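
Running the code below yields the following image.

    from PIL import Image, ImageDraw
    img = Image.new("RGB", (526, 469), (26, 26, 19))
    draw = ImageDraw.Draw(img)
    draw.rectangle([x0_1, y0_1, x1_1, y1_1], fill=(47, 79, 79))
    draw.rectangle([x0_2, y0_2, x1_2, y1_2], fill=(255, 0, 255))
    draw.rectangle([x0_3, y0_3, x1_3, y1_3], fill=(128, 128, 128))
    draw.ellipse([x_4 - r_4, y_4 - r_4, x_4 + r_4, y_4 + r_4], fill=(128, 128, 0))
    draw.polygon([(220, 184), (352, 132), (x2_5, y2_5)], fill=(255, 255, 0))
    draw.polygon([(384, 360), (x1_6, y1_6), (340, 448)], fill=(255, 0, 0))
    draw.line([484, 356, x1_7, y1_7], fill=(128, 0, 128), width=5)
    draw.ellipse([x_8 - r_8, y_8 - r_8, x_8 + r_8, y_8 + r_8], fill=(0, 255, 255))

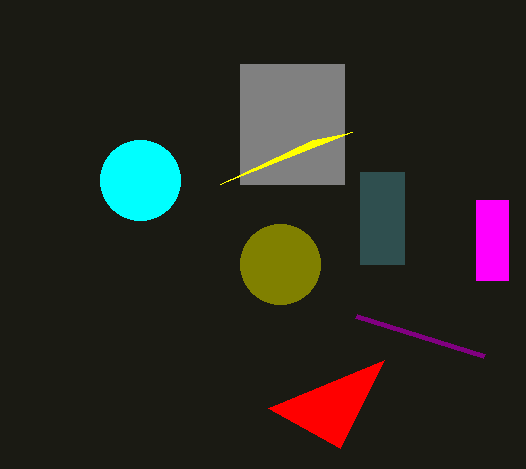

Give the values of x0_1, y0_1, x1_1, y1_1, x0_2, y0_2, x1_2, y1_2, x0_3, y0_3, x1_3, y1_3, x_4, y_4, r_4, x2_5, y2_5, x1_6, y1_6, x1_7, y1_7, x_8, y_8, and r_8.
x0_1 = 360; y0_1 = 172; x1_1 = 404; y1_1 = 264; x0_2 = 476; y0_2 = 200; x1_2 = 508; y1_2 = 280; x0_3 = 240; y0_3 = 64; x1_3 = 344; y1_3 = 184; x_4 = 280; y_4 = 264; r_4 = 40; x2_5 = 312; y2_5 = 140; x1_6 = 268; y1_6 = 408; x1_7 = 356; y1_7 = 316; x_8 = 140; y_8 = 180; r_8 = 40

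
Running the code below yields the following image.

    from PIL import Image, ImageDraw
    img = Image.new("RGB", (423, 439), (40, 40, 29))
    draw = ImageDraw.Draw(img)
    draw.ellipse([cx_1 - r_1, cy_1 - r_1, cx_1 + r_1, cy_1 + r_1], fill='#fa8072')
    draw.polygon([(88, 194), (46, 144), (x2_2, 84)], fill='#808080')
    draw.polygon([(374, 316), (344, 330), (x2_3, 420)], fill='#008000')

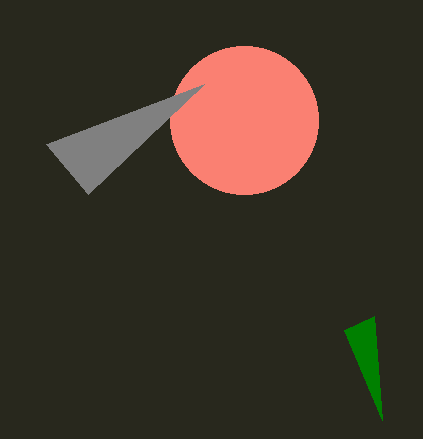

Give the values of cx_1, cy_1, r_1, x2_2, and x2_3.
cx_1 = 244; cy_1 = 120; r_1 = 74; x2_2 = 204; x2_3 = 382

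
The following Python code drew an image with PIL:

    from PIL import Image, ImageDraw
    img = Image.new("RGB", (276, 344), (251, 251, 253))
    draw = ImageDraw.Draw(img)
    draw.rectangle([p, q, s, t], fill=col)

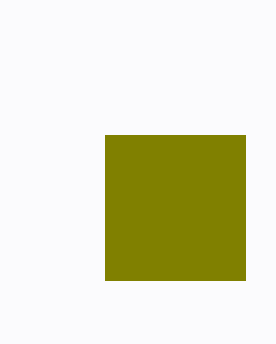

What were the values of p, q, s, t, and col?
p = 105, q = 135, s = 245, t = 280, col = 'olive'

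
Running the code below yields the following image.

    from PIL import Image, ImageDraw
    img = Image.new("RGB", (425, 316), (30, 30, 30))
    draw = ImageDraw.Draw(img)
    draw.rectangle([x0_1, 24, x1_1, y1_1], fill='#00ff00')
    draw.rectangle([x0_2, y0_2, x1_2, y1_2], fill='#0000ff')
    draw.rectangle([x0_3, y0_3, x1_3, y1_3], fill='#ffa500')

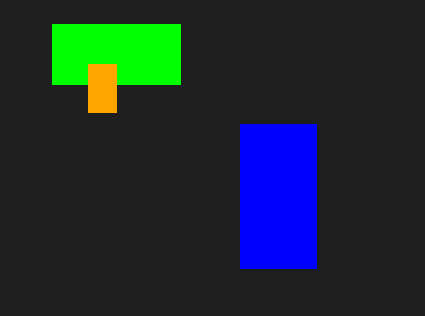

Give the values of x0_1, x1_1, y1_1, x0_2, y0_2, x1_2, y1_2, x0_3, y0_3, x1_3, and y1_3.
x0_1 = 52
x1_1 = 180
y1_1 = 84
x0_2 = 240
y0_2 = 124
x1_2 = 316
y1_2 = 268
x0_3 = 88
y0_3 = 64
x1_3 = 116
y1_3 = 112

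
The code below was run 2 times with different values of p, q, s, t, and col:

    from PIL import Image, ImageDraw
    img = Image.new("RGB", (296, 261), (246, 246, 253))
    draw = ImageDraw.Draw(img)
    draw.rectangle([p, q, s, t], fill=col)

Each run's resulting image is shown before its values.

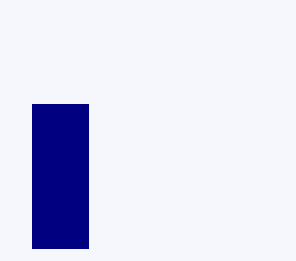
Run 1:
p = 32; q = 104; s = 88; t = 248; col = 'navy'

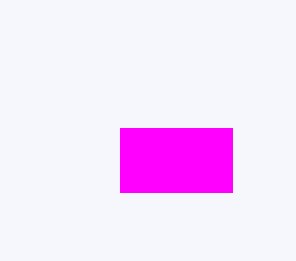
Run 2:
p = 120, q = 128, s = 232, t = 192, col = 'magenta'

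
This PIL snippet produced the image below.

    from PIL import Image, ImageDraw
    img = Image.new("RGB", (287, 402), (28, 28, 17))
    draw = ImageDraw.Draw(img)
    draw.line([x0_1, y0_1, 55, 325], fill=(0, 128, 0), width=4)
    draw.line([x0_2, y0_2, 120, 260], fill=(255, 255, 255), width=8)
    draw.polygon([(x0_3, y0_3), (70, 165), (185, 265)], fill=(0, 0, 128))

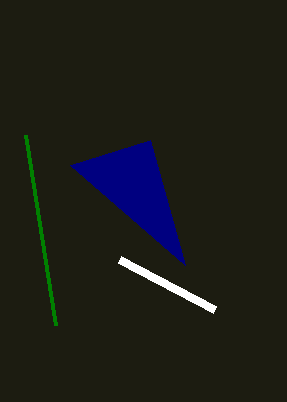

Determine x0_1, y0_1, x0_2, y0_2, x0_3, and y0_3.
x0_1 = 25; y0_1 = 135; x0_2 = 215; y0_2 = 310; x0_3 = 150; y0_3 = 140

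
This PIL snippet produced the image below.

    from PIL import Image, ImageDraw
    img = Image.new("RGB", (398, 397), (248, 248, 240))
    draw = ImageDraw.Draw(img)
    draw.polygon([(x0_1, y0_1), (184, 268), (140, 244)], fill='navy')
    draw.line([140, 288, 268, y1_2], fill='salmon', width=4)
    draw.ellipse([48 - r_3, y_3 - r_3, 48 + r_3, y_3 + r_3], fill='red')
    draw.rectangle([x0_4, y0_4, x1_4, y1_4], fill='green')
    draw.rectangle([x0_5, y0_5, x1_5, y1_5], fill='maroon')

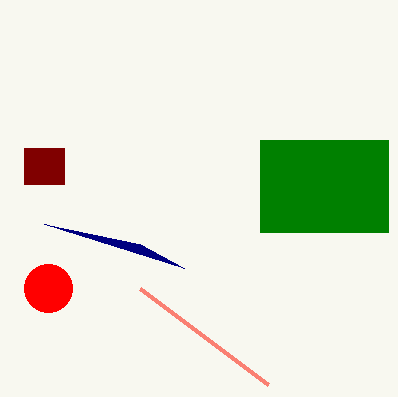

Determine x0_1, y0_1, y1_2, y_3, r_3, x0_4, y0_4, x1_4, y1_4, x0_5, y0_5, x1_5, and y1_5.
x0_1 = 44; y0_1 = 224; y1_2 = 384; y_3 = 288; r_3 = 24; x0_4 = 260; y0_4 = 140; x1_4 = 388; y1_4 = 232; x0_5 = 24; y0_5 = 148; x1_5 = 64; y1_5 = 184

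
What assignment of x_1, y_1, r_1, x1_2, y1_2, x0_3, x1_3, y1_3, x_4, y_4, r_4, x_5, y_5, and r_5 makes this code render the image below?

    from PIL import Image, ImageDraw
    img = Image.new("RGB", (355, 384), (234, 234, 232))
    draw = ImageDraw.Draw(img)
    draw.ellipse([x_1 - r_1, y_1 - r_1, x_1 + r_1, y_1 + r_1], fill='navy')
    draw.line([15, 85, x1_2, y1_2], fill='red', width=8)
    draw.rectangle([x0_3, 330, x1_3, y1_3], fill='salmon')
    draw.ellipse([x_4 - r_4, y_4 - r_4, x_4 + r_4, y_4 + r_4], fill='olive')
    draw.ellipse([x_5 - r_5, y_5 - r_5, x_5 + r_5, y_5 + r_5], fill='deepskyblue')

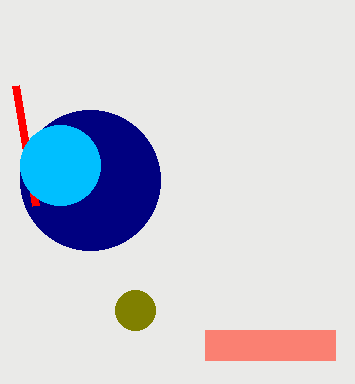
x_1 = 90; y_1 = 180; r_1 = 70; x1_2 = 35; y1_2 = 205; x0_3 = 205; x1_3 = 335; y1_3 = 360; x_4 = 135; y_4 = 310; r_4 = 20; x_5 = 60; y_5 = 165; r_5 = 40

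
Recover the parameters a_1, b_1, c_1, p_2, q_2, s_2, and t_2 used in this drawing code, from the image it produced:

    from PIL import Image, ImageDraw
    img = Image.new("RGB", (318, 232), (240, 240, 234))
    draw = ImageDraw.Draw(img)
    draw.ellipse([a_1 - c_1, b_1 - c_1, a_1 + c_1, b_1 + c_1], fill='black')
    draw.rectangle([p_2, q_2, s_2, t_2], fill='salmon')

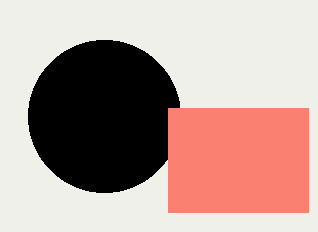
a_1 = 104
b_1 = 116
c_1 = 76
p_2 = 168
q_2 = 108
s_2 = 308
t_2 = 212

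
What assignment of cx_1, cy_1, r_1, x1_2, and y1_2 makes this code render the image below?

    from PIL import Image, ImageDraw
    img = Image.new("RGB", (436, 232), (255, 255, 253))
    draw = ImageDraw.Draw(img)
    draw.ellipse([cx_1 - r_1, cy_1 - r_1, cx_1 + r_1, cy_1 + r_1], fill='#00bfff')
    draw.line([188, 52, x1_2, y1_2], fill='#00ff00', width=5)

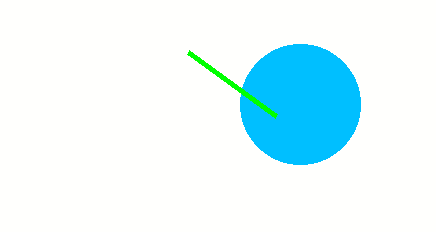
cx_1 = 300
cy_1 = 104
r_1 = 60
x1_2 = 276
y1_2 = 116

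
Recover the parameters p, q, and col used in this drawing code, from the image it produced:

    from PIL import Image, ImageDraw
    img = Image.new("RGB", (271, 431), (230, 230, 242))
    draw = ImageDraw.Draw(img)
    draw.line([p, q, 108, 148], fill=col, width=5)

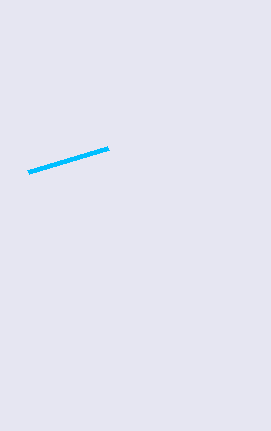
p = 28
q = 172
col = 'deepskyblue'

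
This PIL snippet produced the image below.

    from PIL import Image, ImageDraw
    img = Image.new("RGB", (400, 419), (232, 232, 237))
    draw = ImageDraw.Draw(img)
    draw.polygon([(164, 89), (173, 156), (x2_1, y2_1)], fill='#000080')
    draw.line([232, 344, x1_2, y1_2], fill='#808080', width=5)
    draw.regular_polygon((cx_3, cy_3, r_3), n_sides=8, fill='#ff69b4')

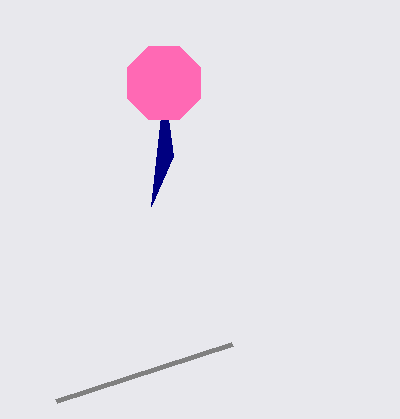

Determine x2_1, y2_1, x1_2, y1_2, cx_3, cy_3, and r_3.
x2_1 = 151, y2_1 = 206, x1_2 = 56, y1_2 = 401, cx_3 = 164, cy_3 = 83, r_3 = 40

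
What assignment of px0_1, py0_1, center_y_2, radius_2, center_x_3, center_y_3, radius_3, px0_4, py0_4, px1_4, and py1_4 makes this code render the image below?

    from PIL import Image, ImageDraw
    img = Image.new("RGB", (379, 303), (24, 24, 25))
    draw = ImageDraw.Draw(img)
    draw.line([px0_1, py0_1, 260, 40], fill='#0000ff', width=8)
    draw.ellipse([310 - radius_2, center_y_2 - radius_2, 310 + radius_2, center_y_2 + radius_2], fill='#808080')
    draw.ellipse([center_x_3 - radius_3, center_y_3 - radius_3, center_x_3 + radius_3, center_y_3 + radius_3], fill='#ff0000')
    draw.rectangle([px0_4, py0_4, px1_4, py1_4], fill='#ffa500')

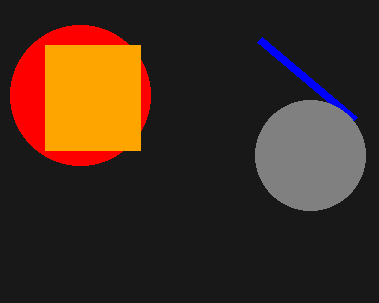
px0_1 = 355
py0_1 = 120
center_y_2 = 155
radius_2 = 55
center_x_3 = 80
center_y_3 = 95
radius_3 = 70
px0_4 = 45
py0_4 = 45
px1_4 = 140
py1_4 = 150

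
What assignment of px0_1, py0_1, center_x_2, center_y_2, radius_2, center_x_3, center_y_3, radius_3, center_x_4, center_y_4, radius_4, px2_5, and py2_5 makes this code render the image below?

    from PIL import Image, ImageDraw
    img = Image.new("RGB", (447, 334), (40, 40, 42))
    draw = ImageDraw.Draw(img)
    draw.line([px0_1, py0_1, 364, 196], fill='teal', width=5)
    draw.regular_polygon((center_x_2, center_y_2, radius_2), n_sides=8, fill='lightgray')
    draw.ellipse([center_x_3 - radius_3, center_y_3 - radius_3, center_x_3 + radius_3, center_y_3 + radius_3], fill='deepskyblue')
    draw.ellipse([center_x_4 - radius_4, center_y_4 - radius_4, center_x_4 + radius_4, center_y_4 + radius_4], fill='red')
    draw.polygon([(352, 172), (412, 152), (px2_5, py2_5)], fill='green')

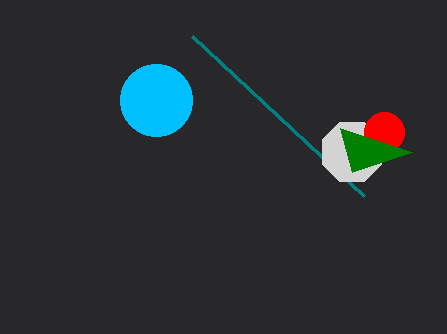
px0_1 = 192
py0_1 = 36
center_x_2 = 352
center_y_2 = 152
radius_2 = 32
center_x_3 = 156
center_y_3 = 100
radius_3 = 36
center_x_4 = 384
center_y_4 = 132
radius_4 = 20
px2_5 = 340
py2_5 = 128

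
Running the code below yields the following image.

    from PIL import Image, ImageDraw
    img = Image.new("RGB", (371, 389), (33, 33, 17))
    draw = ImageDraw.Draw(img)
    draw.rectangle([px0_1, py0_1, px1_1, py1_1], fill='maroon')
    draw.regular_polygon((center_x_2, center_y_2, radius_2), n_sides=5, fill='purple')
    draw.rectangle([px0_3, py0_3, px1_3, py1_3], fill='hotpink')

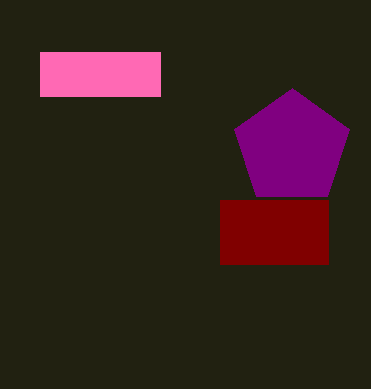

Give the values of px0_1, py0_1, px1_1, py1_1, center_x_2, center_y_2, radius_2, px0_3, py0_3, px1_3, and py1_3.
px0_1 = 220
py0_1 = 200
px1_1 = 328
py1_1 = 264
center_x_2 = 292
center_y_2 = 148
radius_2 = 60
px0_3 = 40
py0_3 = 52
px1_3 = 160
py1_3 = 96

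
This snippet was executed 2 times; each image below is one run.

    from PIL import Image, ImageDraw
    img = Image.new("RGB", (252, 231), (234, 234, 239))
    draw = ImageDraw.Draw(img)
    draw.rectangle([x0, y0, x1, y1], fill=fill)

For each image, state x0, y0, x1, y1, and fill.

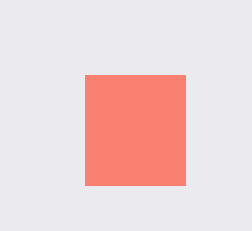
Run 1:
x0 = 85
y0 = 75
x1 = 185
y1 = 185
fill = 'salmon'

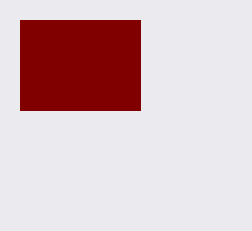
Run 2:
x0 = 20, y0 = 20, x1 = 140, y1 = 110, fill = 'maroon'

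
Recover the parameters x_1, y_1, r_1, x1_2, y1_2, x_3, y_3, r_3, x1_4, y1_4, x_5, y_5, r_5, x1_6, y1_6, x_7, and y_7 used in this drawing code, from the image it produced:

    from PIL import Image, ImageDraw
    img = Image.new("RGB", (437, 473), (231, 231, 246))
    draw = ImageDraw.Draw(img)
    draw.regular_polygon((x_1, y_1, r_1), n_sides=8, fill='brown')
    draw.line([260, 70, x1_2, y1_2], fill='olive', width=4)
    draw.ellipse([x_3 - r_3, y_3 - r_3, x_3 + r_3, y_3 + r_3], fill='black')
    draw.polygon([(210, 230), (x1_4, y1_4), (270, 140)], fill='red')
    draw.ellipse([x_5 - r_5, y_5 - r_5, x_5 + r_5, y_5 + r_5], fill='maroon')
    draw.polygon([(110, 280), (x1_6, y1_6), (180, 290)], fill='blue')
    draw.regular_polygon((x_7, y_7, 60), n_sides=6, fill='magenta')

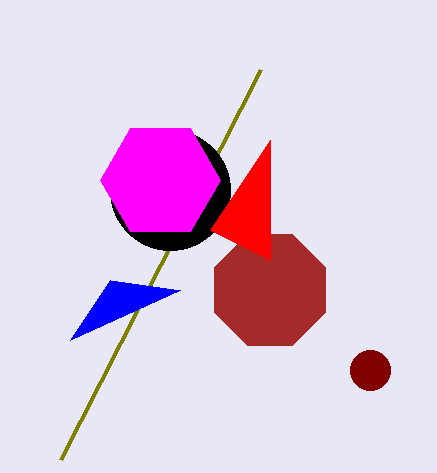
x_1 = 270
y_1 = 290
r_1 = 60
x1_2 = 60
y1_2 = 460
x_3 = 170
y_3 = 190
r_3 = 60
x1_4 = 270
y1_4 = 260
x_5 = 370
y_5 = 370
r_5 = 20
x1_6 = 70
y1_6 = 340
x_7 = 160
y_7 = 180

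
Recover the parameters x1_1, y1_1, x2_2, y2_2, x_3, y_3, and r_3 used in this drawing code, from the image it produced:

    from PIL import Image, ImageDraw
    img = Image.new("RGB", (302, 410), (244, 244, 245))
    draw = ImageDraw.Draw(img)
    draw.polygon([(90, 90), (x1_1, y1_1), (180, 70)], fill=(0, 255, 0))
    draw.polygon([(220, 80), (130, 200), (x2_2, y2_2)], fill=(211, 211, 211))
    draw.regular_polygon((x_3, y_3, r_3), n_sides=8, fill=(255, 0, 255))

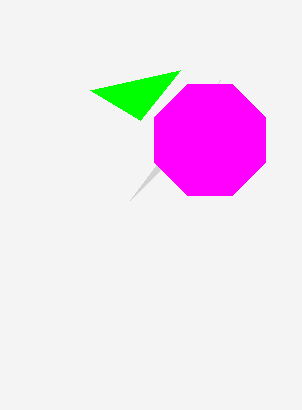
x1_1 = 140
y1_1 = 120
x2_2 = 160
y2_2 = 170
x_3 = 210
y_3 = 140
r_3 = 60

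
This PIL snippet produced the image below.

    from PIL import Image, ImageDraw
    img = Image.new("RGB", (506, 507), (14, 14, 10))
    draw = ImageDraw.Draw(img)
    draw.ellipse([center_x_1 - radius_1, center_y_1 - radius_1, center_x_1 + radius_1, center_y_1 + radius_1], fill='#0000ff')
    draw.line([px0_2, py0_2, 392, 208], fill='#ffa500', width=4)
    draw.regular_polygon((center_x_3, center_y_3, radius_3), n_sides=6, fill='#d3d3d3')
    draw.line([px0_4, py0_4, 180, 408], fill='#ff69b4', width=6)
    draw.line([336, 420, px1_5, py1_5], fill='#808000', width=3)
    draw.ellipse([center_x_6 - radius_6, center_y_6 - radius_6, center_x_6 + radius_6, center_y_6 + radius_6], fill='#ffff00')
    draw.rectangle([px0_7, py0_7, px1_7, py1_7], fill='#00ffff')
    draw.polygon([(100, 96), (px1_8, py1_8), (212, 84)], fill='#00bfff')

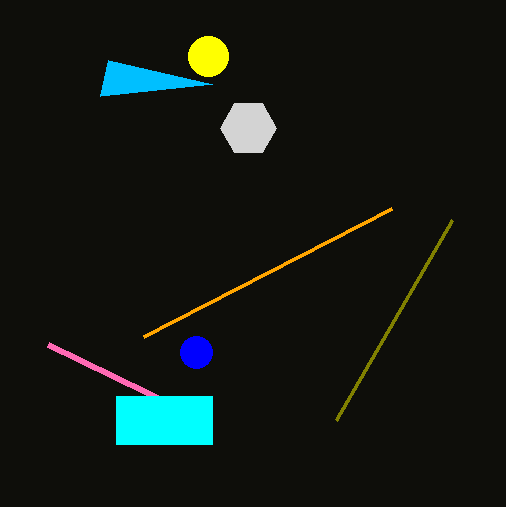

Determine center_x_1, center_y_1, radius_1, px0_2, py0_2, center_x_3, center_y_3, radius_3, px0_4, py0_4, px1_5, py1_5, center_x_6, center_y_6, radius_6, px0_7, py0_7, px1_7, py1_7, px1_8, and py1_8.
center_x_1 = 196; center_y_1 = 352; radius_1 = 16; px0_2 = 144; py0_2 = 336; center_x_3 = 248; center_y_3 = 128; radius_3 = 28; px0_4 = 48; py0_4 = 344; px1_5 = 452; py1_5 = 220; center_x_6 = 208; center_y_6 = 56; radius_6 = 20; px0_7 = 116; py0_7 = 396; px1_7 = 212; py1_7 = 444; px1_8 = 108; py1_8 = 60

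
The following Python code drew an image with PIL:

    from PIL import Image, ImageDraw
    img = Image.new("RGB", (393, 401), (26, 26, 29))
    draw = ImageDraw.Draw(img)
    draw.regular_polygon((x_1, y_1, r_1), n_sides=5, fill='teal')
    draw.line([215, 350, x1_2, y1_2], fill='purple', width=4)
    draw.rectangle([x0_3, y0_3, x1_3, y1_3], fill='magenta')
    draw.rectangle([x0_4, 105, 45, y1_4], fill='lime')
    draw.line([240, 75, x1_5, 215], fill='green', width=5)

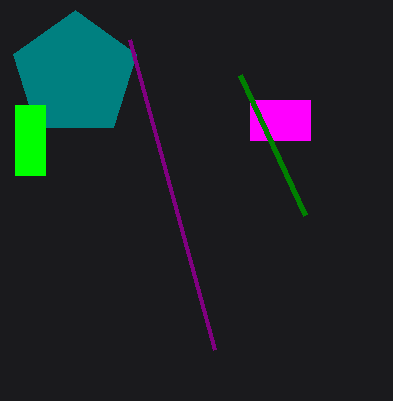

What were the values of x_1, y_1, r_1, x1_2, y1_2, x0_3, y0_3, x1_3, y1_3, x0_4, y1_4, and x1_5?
x_1 = 75; y_1 = 75; r_1 = 65; x1_2 = 130; y1_2 = 40; x0_3 = 250; y0_3 = 100; x1_3 = 310; y1_3 = 140; x0_4 = 15; y1_4 = 175; x1_5 = 305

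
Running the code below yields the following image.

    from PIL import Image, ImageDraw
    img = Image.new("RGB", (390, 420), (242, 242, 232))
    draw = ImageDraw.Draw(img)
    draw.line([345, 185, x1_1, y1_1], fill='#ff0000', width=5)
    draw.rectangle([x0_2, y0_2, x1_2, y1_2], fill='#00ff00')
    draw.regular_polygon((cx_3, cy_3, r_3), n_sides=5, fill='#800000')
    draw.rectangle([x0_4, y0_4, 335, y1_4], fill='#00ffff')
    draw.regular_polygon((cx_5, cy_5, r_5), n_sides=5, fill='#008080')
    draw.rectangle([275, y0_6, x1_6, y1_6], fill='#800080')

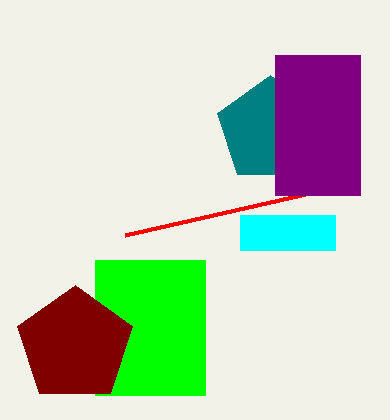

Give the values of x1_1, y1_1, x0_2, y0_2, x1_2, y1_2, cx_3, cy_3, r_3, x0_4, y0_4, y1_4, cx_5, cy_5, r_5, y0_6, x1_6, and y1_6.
x1_1 = 125, y1_1 = 235, x0_2 = 95, y0_2 = 260, x1_2 = 205, y1_2 = 395, cx_3 = 75, cy_3 = 345, r_3 = 60, x0_4 = 240, y0_4 = 215, y1_4 = 250, cx_5 = 270, cy_5 = 130, r_5 = 55, y0_6 = 55, x1_6 = 360, y1_6 = 195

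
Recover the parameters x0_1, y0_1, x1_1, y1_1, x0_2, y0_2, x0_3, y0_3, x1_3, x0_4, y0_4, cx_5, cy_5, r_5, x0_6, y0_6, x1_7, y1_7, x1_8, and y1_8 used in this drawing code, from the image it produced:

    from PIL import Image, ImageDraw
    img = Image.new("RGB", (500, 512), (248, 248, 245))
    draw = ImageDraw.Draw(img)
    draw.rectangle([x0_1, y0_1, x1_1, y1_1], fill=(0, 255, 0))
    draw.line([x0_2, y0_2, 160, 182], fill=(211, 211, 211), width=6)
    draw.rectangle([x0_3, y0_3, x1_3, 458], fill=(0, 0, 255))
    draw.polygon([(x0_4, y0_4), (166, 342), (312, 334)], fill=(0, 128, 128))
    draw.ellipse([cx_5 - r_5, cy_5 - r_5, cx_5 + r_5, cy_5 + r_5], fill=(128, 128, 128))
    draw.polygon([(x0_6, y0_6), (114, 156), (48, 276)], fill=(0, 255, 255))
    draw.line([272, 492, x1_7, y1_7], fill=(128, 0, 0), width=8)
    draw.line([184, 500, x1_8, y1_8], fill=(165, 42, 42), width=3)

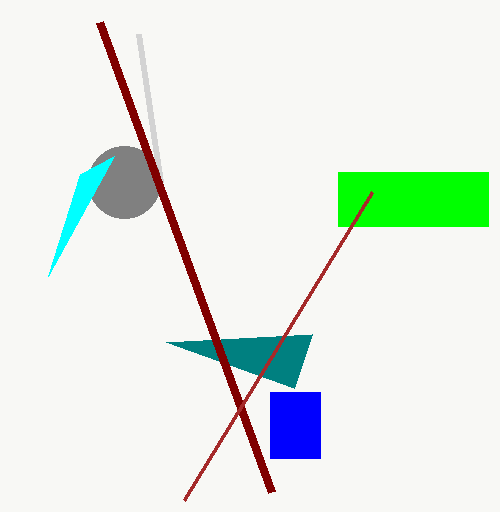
x0_1 = 338, y0_1 = 172, x1_1 = 488, y1_1 = 226, x0_2 = 138, y0_2 = 34, x0_3 = 270, y0_3 = 392, x1_3 = 320, x0_4 = 294, y0_4 = 388, cx_5 = 124, cy_5 = 182, r_5 = 36, x0_6 = 80, y0_6 = 174, x1_7 = 100, y1_7 = 22, x1_8 = 372, y1_8 = 192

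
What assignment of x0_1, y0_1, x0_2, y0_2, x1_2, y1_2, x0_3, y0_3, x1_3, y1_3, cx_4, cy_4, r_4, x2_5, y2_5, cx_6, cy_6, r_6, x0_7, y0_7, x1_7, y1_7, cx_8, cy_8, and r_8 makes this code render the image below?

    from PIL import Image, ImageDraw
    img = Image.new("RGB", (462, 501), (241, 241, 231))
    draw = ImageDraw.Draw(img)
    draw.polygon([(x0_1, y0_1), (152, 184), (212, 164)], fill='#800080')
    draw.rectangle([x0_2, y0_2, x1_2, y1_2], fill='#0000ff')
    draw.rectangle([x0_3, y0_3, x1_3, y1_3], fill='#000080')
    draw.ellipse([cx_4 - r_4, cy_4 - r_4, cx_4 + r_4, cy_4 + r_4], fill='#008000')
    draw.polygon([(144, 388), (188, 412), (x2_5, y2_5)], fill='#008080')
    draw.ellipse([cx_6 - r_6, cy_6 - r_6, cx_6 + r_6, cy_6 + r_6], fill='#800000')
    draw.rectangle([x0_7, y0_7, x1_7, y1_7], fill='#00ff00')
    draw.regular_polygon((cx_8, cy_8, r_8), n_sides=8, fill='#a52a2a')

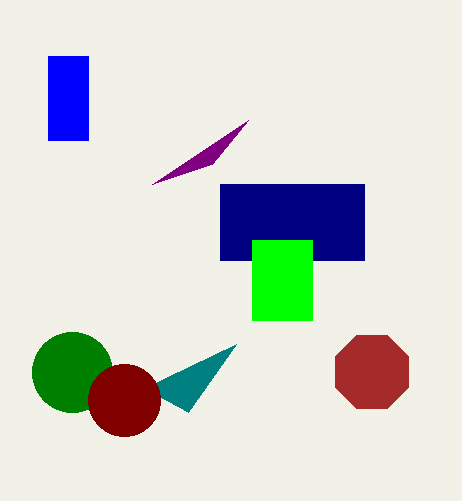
x0_1 = 248; y0_1 = 120; x0_2 = 48; y0_2 = 56; x1_2 = 88; y1_2 = 140; x0_3 = 220; y0_3 = 184; x1_3 = 364; y1_3 = 260; cx_4 = 72; cy_4 = 372; r_4 = 40; x2_5 = 236; y2_5 = 344; cx_6 = 124; cy_6 = 400; r_6 = 36; x0_7 = 252; y0_7 = 240; x1_7 = 312; y1_7 = 320; cx_8 = 372; cy_8 = 372; r_8 = 40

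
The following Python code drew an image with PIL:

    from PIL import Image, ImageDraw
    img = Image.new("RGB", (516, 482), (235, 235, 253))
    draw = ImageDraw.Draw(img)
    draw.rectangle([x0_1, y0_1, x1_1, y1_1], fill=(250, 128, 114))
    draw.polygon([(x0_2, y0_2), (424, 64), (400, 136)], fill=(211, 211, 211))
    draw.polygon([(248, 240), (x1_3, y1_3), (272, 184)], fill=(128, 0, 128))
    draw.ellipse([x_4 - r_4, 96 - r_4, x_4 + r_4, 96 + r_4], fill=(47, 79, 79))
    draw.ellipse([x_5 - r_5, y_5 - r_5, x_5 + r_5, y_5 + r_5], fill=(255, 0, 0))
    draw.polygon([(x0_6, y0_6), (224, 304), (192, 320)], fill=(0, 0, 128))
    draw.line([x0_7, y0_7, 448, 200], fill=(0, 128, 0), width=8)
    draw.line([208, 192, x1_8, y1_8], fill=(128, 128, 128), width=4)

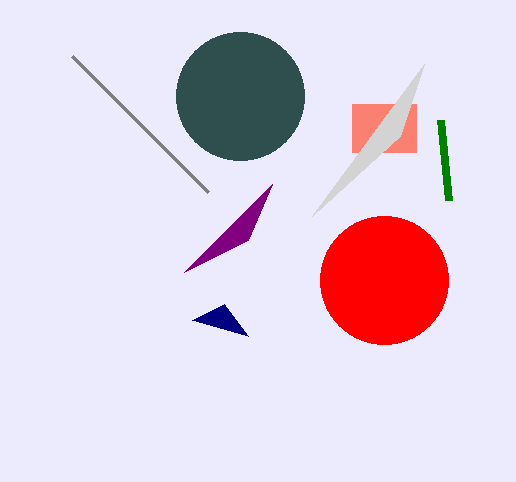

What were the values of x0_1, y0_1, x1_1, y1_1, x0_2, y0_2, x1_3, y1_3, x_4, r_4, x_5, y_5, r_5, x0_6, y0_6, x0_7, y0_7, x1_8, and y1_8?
x0_1 = 352; y0_1 = 104; x1_1 = 416; y1_1 = 152; x0_2 = 312; y0_2 = 216; x1_3 = 184; y1_3 = 272; x_4 = 240; r_4 = 64; x_5 = 384; y_5 = 280; r_5 = 64; x0_6 = 248; y0_6 = 336; x0_7 = 440; y0_7 = 120; x1_8 = 72; y1_8 = 56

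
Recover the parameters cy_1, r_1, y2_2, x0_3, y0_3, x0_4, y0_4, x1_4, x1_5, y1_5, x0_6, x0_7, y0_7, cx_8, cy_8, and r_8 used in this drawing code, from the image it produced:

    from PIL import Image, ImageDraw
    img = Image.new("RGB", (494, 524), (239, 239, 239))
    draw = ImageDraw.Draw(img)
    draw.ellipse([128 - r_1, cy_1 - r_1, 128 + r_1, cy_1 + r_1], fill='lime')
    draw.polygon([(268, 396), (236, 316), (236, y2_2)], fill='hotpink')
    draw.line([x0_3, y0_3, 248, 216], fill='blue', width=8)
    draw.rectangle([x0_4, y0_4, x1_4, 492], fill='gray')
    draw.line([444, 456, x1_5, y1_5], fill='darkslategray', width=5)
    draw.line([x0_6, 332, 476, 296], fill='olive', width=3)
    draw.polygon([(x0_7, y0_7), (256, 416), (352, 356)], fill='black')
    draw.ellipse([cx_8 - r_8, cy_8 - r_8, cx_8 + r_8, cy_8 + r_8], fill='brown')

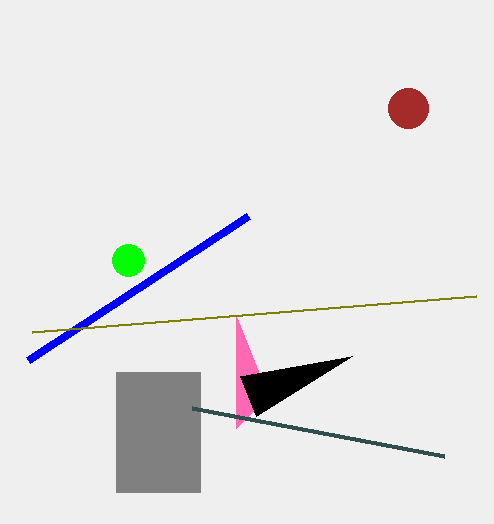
cy_1 = 260, r_1 = 16, y2_2 = 428, x0_3 = 28, y0_3 = 360, x0_4 = 116, y0_4 = 372, x1_4 = 200, x1_5 = 192, y1_5 = 408, x0_6 = 32, x0_7 = 240, y0_7 = 376, cx_8 = 408, cy_8 = 108, r_8 = 20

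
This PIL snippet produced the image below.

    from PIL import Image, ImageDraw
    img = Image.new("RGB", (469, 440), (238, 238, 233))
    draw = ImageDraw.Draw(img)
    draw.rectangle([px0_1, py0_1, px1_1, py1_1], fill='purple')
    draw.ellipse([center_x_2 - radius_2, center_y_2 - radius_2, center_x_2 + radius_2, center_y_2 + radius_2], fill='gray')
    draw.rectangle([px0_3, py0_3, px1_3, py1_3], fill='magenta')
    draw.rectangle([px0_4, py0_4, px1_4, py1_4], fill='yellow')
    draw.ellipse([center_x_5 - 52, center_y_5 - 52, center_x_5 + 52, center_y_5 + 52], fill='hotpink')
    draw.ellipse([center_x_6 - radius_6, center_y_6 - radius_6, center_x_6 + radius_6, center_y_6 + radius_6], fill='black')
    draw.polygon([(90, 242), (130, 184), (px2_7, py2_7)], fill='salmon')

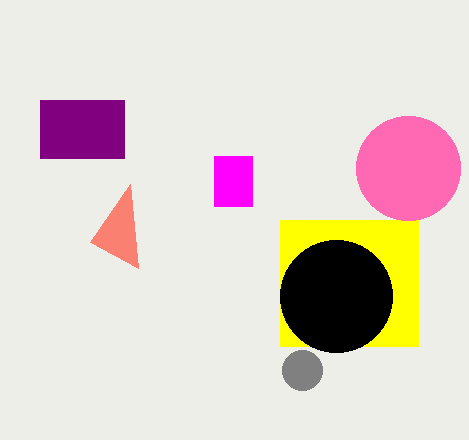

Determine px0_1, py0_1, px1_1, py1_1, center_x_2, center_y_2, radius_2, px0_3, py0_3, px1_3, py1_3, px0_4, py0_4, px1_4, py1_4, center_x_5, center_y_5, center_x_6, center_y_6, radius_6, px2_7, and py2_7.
px0_1 = 40
py0_1 = 100
px1_1 = 124
py1_1 = 158
center_x_2 = 302
center_y_2 = 370
radius_2 = 20
px0_3 = 214
py0_3 = 156
px1_3 = 252
py1_3 = 206
px0_4 = 280
py0_4 = 220
px1_4 = 418
py1_4 = 346
center_x_5 = 408
center_y_5 = 168
center_x_6 = 336
center_y_6 = 296
radius_6 = 56
px2_7 = 138
py2_7 = 268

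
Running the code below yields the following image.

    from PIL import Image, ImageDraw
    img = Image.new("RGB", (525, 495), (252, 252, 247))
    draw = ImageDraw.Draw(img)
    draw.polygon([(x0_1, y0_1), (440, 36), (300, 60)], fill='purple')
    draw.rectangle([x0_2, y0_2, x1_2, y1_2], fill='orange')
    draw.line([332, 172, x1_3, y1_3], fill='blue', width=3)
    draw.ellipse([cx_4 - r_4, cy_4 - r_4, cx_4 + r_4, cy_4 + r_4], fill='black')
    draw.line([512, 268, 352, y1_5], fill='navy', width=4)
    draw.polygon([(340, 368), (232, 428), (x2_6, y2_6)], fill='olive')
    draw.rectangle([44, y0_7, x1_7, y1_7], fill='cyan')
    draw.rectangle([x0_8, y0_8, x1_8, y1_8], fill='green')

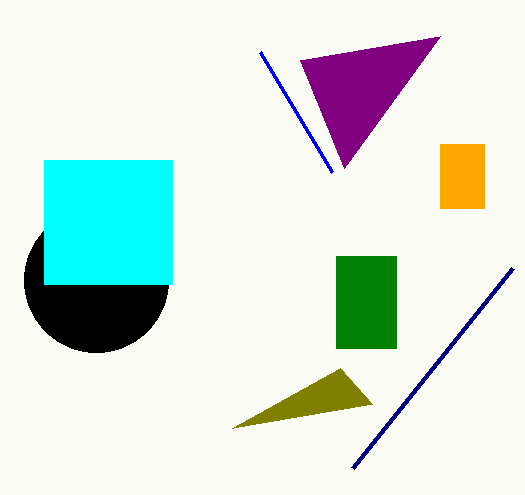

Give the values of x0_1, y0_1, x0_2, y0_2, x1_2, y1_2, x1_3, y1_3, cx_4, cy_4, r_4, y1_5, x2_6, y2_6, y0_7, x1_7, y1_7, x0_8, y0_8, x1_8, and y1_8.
x0_1 = 344, y0_1 = 168, x0_2 = 440, y0_2 = 144, x1_2 = 484, y1_2 = 208, x1_3 = 260, y1_3 = 52, cx_4 = 96, cy_4 = 280, r_4 = 72, y1_5 = 468, x2_6 = 372, y2_6 = 404, y0_7 = 160, x1_7 = 172, y1_7 = 284, x0_8 = 336, y0_8 = 256, x1_8 = 396, y1_8 = 348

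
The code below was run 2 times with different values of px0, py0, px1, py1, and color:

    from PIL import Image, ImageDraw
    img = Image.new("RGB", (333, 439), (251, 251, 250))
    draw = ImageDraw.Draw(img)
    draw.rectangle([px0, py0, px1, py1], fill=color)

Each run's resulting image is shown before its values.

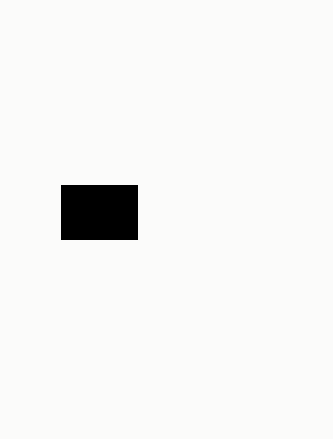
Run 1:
px0 = 61; py0 = 185; px1 = 137; py1 = 239; color = 'black'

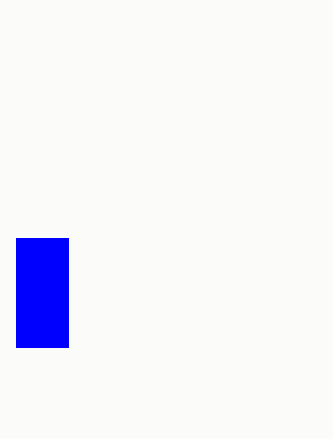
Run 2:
px0 = 16, py0 = 238, px1 = 68, py1 = 347, color = 'blue'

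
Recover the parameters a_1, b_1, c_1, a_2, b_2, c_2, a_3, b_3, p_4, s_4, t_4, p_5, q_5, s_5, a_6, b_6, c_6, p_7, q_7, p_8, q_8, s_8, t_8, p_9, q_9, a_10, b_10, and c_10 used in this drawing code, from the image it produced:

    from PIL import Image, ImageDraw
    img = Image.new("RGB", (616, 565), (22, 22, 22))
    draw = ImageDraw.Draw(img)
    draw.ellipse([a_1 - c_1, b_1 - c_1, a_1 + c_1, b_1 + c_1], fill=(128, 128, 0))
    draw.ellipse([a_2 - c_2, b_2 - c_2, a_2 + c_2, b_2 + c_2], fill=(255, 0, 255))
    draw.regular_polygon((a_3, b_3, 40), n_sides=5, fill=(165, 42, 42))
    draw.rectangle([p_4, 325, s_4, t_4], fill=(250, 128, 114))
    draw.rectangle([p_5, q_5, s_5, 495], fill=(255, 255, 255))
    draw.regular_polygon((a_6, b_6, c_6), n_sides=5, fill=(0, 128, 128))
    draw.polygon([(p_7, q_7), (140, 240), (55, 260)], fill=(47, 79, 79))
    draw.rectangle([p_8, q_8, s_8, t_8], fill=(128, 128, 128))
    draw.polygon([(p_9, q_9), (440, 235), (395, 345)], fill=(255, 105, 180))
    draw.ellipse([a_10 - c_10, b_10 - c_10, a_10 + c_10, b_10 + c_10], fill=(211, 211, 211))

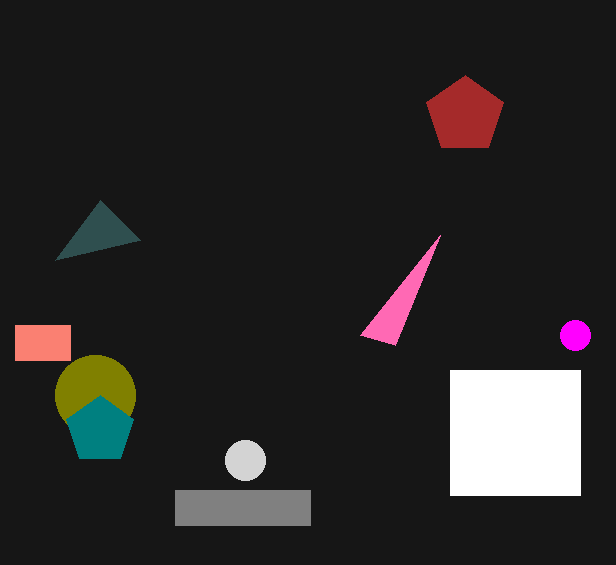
a_1 = 95
b_1 = 395
c_1 = 40
a_2 = 575
b_2 = 335
c_2 = 15
a_3 = 465
b_3 = 115
p_4 = 15
s_4 = 70
t_4 = 360
p_5 = 450
q_5 = 370
s_5 = 580
a_6 = 100
b_6 = 430
c_6 = 35
p_7 = 100
q_7 = 200
p_8 = 175
q_8 = 490
s_8 = 310
t_8 = 525
p_9 = 360
q_9 = 335
a_10 = 245
b_10 = 460
c_10 = 20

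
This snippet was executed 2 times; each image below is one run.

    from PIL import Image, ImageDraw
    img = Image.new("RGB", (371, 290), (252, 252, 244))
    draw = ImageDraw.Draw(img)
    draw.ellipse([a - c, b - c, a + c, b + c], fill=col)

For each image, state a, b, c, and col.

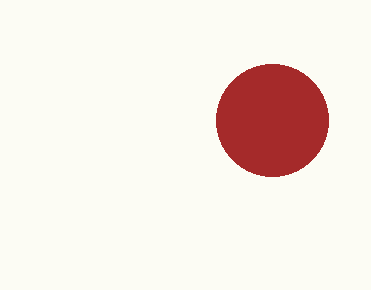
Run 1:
a = 272, b = 120, c = 56, col = 'brown'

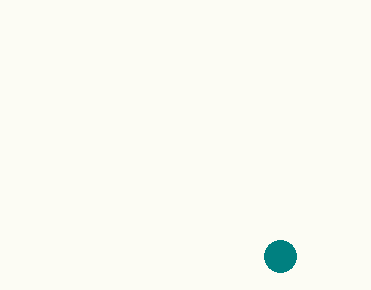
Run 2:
a = 280
b = 256
c = 16
col = 'teal'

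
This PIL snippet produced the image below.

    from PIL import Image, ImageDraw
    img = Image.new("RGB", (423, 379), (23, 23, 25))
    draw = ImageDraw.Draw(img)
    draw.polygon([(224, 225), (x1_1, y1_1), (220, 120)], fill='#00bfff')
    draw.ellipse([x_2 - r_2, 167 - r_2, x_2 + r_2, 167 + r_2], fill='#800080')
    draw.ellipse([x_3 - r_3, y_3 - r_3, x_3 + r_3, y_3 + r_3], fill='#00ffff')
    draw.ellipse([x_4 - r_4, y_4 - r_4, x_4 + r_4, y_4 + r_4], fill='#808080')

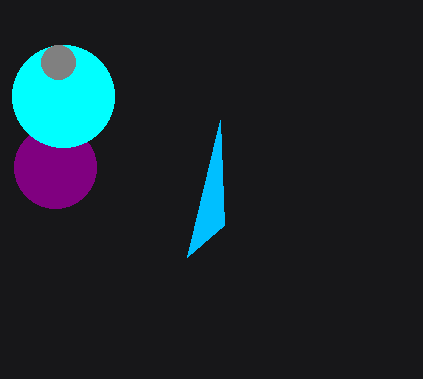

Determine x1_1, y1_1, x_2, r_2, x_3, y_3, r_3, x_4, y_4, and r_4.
x1_1 = 187
y1_1 = 257
x_2 = 55
r_2 = 41
x_3 = 63
y_3 = 96
r_3 = 51
x_4 = 58
y_4 = 62
r_4 = 17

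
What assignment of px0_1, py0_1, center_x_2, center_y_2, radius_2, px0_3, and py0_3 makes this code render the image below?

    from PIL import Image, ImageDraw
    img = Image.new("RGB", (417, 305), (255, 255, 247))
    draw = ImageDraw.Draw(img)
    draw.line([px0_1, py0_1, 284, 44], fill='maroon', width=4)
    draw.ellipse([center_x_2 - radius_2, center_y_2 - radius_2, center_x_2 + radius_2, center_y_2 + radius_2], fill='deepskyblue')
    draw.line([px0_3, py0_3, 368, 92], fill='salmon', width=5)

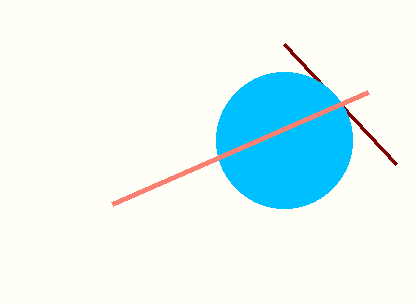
px0_1 = 396
py0_1 = 164
center_x_2 = 284
center_y_2 = 140
radius_2 = 68
px0_3 = 112
py0_3 = 204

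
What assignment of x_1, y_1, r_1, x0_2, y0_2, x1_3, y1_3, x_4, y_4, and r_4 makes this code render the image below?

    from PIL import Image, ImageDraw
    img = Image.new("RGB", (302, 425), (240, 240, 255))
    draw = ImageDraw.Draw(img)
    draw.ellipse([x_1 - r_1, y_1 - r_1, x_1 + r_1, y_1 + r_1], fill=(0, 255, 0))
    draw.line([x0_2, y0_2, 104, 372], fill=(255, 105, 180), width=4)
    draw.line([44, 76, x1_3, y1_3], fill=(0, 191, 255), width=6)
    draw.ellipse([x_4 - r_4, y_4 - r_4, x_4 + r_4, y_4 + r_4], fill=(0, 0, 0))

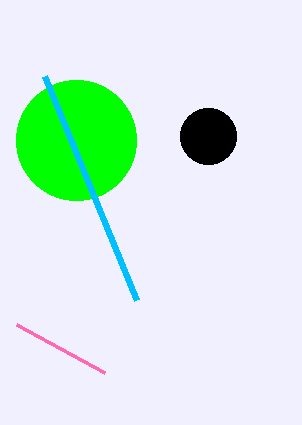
x_1 = 76, y_1 = 140, r_1 = 60, x0_2 = 16, y0_2 = 324, x1_3 = 136, y1_3 = 300, x_4 = 208, y_4 = 136, r_4 = 28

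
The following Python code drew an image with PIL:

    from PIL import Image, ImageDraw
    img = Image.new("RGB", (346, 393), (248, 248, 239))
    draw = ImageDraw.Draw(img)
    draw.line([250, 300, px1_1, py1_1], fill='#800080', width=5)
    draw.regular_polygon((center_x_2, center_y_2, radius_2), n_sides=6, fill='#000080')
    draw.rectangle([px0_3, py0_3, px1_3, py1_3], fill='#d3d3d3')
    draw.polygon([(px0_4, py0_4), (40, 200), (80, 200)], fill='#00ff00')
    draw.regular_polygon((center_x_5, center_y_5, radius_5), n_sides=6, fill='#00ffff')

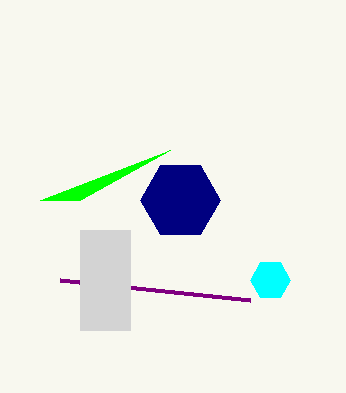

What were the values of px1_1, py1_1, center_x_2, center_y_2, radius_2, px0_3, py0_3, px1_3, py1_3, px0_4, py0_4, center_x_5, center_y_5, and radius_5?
px1_1 = 60; py1_1 = 280; center_x_2 = 180; center_y_2 = 200; radius_2 = 40; px0_3 = 80; py0_3 = 230; px1_3 = 130; py1_3 = 330; px0_4 = 170; py0_4 = 150; center_x_5 = 270; center_y_5 = 280; radius_5 = 20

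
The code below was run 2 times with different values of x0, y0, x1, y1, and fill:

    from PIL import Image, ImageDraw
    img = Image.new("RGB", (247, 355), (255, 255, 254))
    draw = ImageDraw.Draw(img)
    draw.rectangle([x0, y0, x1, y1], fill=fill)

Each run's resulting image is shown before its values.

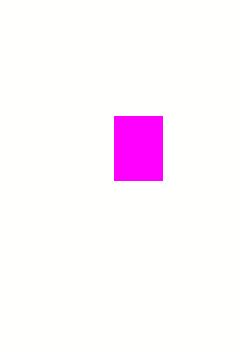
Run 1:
x0 = 114; y0 = 116; x1 = 162; y1 = 180; fill = 'magenta'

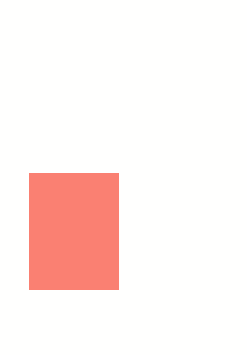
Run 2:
x0 = 29
y0 = 173
x1 = 118
y1 = 289
fill = 'salmon'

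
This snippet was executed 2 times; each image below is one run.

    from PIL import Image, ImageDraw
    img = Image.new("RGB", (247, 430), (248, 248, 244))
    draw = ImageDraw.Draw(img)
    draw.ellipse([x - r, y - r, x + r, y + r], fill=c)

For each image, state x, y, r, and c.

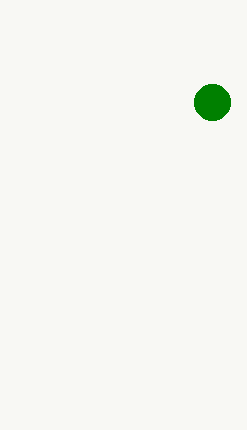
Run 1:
x = 212
y = 102
r = 18
c = 'green'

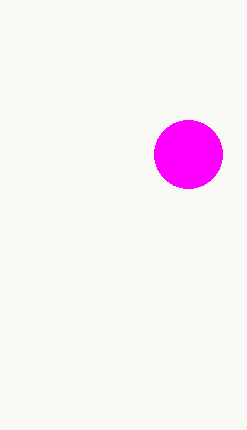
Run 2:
x = 188; y = 154; r = 34; c = 'magenta'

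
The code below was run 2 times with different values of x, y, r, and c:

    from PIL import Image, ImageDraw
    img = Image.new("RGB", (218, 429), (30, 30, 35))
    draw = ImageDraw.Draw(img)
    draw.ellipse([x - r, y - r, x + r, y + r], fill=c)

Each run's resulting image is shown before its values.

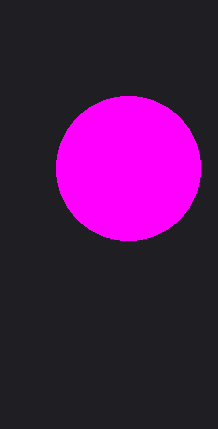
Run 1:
x = 128
y = 168
r = 72
c = 'magenta'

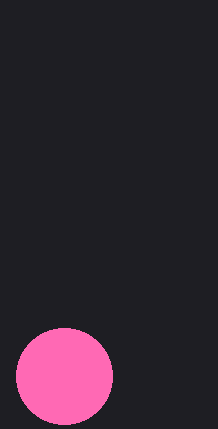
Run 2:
x = 64
y = 376
r = 48
c = 'hotpink'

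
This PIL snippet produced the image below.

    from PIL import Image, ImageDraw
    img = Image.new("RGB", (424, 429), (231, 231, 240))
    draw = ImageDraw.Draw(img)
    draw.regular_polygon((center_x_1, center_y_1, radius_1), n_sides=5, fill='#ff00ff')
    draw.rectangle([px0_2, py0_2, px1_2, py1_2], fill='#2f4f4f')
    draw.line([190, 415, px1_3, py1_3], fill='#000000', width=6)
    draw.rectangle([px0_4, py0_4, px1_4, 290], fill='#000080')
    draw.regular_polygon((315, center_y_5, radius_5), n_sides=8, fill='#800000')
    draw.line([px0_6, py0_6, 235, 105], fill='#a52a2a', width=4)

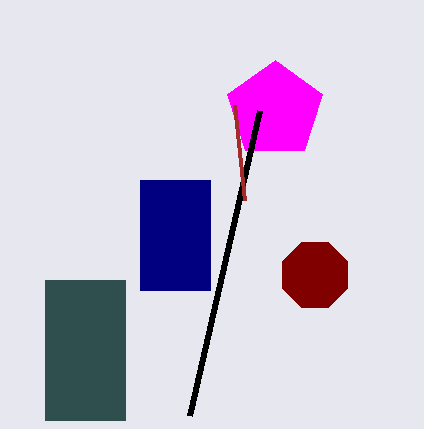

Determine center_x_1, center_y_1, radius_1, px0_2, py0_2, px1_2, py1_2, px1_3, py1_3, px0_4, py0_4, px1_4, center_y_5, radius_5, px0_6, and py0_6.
center_x_1 = 275; center_y_1 = 110; radius_1 = 50; px0_2 = 45; py0_2 = 280; px1_2 = 125; py1_2 = 420; px1_3 = 260; py1_3 = 110; px0_4 = 140; py0_4 = 180; px1_4 = 210; center_y_5 = 275; radius_5 = 35; px0_6 = 245; py0_6 = 200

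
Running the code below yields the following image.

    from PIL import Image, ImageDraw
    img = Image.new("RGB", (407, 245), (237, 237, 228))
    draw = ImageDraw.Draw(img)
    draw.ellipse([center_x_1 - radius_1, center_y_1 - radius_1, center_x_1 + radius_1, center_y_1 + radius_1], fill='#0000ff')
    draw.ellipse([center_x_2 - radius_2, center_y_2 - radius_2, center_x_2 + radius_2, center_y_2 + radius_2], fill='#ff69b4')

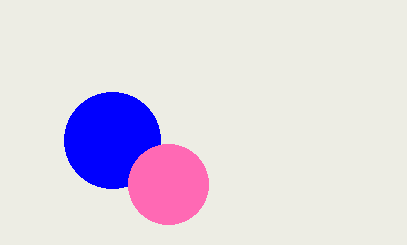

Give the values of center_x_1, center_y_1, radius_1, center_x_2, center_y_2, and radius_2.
center_x_1 = 112
center_y_1 = 140
radius_1 = 48
center_x_2 = 168
center_y_2 = 184
radius_2 = 40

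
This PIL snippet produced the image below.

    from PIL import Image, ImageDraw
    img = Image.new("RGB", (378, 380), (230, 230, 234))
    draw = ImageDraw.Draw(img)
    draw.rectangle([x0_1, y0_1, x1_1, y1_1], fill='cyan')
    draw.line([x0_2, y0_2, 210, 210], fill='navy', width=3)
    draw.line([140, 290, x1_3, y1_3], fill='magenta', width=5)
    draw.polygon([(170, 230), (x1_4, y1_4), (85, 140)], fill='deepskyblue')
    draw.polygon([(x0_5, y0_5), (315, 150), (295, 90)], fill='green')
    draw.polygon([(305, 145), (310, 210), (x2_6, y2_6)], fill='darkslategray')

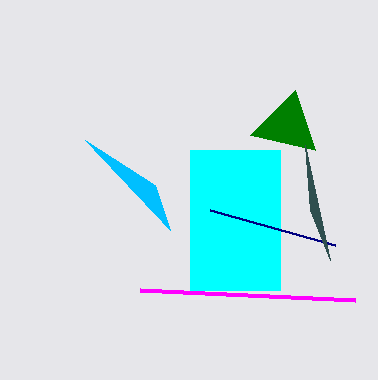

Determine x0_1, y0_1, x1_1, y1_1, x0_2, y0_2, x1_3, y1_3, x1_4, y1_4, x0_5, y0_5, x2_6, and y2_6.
x0_1 = 190, y0_1 = 150, x1_1 = 280, y1_1 = 290, x0_2 = 335, y0_2 = 245, x1_3 = 355, y1_3 = 300, x1_4 = 155, y1_4 = 185, x0_5 = 250, y0_5 = 135, x2_6 = 330, y2_6 = 260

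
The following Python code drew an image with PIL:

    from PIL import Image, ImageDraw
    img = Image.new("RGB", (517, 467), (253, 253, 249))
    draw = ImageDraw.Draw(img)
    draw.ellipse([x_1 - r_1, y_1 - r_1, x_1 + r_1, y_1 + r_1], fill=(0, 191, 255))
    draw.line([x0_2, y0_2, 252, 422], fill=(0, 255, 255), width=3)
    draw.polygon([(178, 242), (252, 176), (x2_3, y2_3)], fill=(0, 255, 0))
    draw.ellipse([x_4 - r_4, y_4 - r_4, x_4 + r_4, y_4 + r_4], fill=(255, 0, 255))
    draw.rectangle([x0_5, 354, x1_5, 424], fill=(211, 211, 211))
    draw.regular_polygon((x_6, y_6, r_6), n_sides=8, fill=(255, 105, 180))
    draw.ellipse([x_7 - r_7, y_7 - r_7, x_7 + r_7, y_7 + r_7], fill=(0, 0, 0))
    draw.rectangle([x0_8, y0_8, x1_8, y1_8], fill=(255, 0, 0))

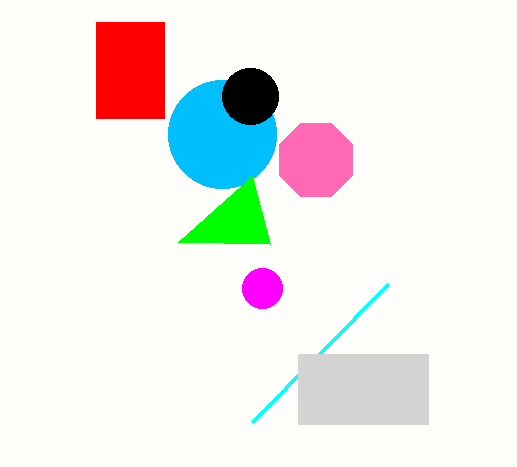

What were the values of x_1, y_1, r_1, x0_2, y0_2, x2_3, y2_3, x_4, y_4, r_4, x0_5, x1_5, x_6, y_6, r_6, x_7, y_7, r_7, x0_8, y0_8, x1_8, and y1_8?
x_1 = 222; y_1 = 134; r_1 = 54; x0_2 = 388; y0_2 = 284; x2_3 = 270; y2_3 = 244; x_4 = 262; y_4 = 288; r_4 = 20; x0_5 = 298; x1_5 = 428; x_6 = 316; y_6 = 160; r_6 = 40; x_7 = 250; y_7 = 96; r_7 = 28; x0_8 = 96; y0_8 = 22; x1_8 = 164; y1_8 = 118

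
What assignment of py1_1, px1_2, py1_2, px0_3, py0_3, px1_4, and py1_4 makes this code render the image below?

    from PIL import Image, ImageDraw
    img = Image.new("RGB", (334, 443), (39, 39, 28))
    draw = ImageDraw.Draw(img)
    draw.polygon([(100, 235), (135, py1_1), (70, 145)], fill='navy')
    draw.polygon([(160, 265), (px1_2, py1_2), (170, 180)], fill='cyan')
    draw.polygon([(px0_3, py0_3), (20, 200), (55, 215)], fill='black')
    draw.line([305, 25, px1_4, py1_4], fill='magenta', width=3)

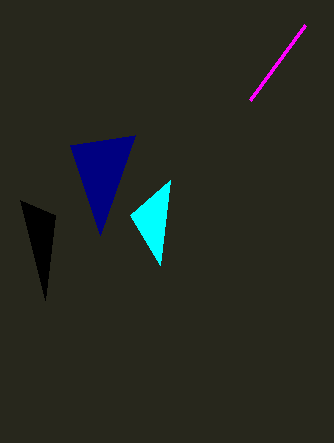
py1_1 = 135, px1_2 = 130, py1_2 = 215, px0_3 = 45, py0_3 = 300, px1_4 = 250, py1_4 = 100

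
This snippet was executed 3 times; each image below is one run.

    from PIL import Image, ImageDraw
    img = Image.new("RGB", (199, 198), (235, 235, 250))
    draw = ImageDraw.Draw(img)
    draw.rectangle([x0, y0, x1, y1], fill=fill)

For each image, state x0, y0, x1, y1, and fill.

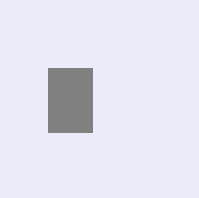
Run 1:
x0 = 48, y0 = 68, x1 = 92, y1 = 132, fill = 'gray'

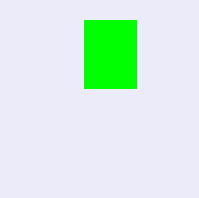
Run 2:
x0 = 84; y0 = 20; x1 = 136; y1 = 88; fill = 'lime'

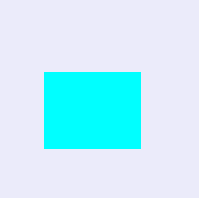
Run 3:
x0 = 44; y0 = 72; x1 = 140; y1 = 148; fill = 'cyan'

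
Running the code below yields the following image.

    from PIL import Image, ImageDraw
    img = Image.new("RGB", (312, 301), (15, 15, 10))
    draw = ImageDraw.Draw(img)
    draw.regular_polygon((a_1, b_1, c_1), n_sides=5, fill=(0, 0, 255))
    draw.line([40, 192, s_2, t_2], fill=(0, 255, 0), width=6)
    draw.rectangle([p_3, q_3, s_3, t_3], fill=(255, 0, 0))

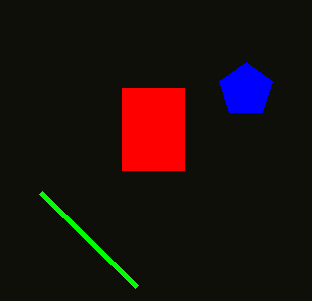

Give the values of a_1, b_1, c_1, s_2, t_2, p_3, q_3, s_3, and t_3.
a_1 = 246
b_1 = 90
c_1 = 28
s_2 = 136
t_2 = 286
p_3 = 122
q_3 = 88
s_3 = 184
t_3 = 170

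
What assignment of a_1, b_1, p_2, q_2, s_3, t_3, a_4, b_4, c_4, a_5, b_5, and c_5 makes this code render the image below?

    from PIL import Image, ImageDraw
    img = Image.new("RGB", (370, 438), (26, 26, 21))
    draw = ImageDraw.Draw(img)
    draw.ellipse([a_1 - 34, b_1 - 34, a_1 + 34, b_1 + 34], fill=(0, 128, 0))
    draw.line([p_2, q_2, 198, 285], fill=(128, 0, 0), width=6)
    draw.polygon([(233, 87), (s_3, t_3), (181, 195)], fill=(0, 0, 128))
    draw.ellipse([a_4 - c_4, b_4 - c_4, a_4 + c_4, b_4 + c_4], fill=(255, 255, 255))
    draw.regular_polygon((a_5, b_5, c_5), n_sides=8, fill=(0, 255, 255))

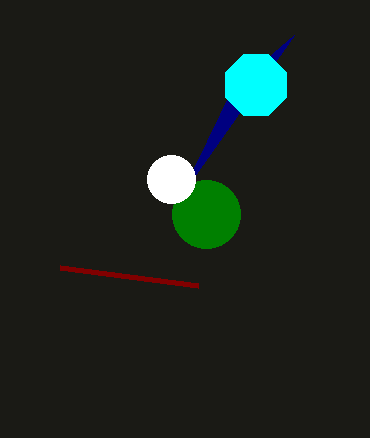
a_1 = 206, b_1 = 214, p_2 = 60, q_2 = 267, s_3 = 294, t_3 = 35, a_4 = 171, b_4 = 179, c_4 = 24, a_5 = 256, b_5 = 85, c_5 = 33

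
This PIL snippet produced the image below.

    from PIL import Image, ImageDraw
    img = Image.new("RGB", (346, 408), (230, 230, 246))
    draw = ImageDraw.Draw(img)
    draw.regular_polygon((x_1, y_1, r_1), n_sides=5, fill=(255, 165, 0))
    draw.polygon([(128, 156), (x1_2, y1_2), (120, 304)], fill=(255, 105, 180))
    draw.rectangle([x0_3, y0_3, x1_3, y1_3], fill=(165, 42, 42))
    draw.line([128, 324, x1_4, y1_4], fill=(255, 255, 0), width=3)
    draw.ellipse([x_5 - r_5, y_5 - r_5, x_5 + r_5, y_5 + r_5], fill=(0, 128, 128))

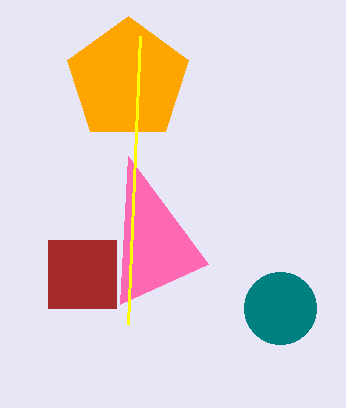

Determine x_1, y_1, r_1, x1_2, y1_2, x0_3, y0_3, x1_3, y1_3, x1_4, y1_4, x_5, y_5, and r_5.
x_1 = 128; y_1 = 80; r_1 = 64; x1_2 = 208; y1_2 = 264; x0_3 = 48; y0_3 = 240; x1_3 = 116; y1_3 = 308; x1_4 = 140; y1_4 = 36; x_5 = 280; y_5 = 308; r_5 = 36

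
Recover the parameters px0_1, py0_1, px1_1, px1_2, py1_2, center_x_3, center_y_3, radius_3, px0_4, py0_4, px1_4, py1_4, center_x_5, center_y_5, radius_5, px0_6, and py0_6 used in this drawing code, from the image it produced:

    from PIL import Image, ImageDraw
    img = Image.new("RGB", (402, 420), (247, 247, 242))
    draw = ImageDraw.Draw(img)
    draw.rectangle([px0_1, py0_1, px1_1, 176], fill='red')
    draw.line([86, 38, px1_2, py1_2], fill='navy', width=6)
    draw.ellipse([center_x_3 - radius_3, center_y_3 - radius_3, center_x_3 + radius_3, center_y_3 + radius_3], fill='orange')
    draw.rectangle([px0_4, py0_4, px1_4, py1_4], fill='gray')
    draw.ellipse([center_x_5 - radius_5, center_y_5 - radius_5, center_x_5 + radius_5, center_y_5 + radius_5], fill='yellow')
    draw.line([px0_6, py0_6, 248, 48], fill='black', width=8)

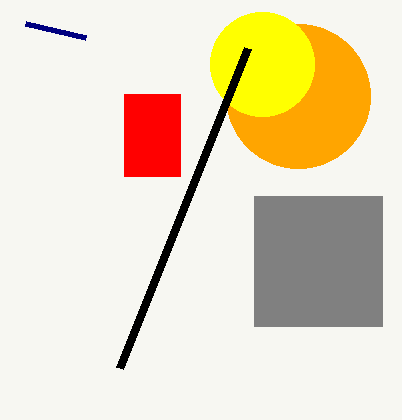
px0_1 = 124; py0_1 = 94; px1_1 = 180; px1_2 = 26; py1_2 = 24; center_x_3 = 298; center_y_3 = 96; radius_3 = 72; px0_4 = 254; py0_4 = 196; px1_4 = 382; py1_4 = 326; center_x_5 = 262; center_y_5 = 64; radius_5 = 52; px0_6 = 120; py0_6 = 368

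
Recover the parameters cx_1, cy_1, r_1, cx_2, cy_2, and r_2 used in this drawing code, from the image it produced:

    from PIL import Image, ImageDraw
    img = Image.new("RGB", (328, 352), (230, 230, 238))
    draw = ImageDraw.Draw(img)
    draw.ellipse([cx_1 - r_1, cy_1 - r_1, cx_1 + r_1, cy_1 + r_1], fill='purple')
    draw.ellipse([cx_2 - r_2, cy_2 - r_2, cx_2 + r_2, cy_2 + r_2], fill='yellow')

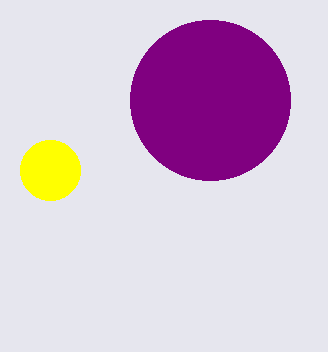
cx_1 = 210; cy_1 = 100; r_1 = 80; cx_2 = 50; cy_2 = 170; r_2 = 30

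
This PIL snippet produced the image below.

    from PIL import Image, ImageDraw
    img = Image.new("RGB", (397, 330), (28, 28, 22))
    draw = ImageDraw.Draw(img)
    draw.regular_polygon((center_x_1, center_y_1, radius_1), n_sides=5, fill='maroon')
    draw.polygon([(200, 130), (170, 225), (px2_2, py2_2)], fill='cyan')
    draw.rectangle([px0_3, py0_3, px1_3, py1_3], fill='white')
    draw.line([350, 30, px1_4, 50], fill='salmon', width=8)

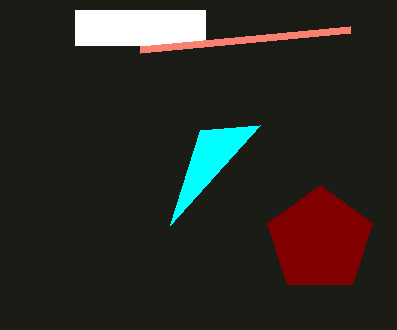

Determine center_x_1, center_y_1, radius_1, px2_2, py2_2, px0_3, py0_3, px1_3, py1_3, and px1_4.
center_x_1 = 320, center_y_1 = 240, radius_1 = 55, px2_2 = 260, py2_2 = 125, px0_3 = 75, py0_3 = 10, px1_3 = 205, py1_3 = 45, px1_4 = 140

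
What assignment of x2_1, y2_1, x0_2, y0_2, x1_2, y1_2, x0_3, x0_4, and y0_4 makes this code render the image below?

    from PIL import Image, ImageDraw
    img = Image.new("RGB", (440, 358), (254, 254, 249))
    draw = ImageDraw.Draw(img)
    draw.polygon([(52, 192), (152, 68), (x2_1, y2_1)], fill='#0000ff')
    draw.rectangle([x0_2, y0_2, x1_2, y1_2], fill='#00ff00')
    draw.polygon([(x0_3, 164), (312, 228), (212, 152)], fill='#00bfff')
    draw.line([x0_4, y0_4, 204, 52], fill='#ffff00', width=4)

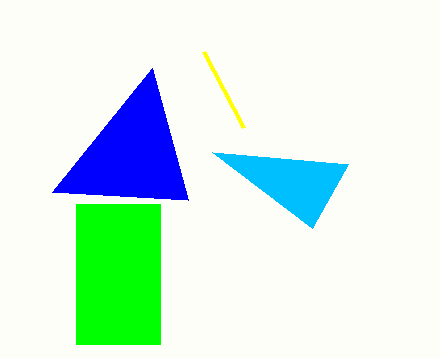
x2_1 = 188; y2_1 = 200; x0_2 = 76; y0_2 = 204; x1_2 = 160; y1_2 = 344; x0_3 = 348; x0_4 = 244; y0_4 = 128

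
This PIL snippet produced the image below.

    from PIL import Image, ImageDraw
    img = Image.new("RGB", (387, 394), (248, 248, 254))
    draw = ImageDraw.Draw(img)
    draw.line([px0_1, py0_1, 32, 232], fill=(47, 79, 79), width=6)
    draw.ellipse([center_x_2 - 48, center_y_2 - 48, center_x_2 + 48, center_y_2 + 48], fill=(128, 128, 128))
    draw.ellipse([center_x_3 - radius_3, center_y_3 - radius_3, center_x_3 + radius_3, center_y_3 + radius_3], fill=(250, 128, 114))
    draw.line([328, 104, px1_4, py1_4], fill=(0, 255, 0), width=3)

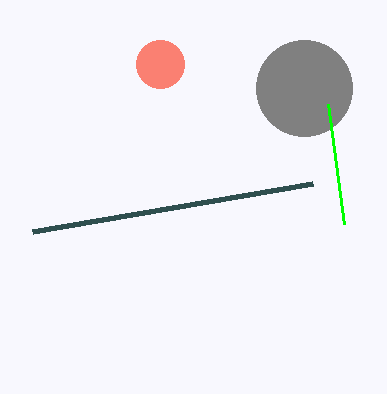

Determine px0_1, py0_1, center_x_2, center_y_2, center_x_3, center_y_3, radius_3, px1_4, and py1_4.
px0_1 = 312
py0_1 = 184
center_x_2 = 304
center_y_2 = 88
center_x_3 = 160
center_y_3 = 64
radius_3 = 24
px1_4 = 344
py1_4 = 224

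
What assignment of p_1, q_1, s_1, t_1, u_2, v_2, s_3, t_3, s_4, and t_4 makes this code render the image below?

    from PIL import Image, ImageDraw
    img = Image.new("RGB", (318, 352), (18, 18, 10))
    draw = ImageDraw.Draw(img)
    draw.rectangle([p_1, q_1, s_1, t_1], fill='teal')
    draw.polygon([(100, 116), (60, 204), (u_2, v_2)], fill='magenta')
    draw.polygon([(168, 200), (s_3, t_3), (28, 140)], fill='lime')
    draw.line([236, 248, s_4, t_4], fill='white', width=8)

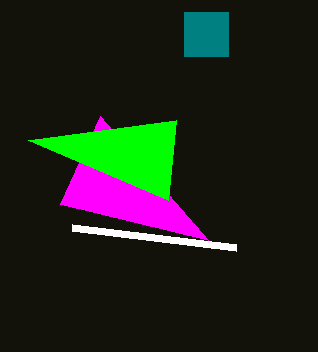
p_1 = 184; q_1 = 12; s_1 = 228; t_1 = 56; u_2 = 208; v_2 = 240; s_3 = 176; t_3 = 120; s_4 = 72; t_4 = 228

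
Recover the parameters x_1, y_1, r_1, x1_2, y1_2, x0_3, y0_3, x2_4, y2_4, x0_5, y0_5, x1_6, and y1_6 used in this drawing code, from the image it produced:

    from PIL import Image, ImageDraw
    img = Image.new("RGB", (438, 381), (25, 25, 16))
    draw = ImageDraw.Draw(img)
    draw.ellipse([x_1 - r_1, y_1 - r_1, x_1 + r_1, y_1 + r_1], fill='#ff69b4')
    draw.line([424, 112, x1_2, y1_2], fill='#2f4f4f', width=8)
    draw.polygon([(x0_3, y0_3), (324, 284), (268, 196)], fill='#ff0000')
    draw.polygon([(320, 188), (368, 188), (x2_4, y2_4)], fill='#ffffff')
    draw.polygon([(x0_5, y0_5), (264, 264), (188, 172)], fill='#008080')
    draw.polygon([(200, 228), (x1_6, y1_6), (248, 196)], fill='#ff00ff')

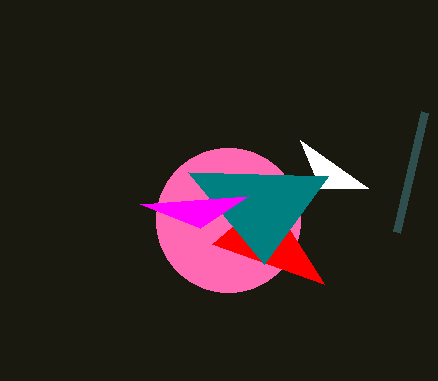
x_1 = 228; y_1 = 220; r_1 = 72; x1_2 = 396; y1_2 = 232; x0_3 = 212; y0_3 = 244; x2_4 = 300; y2_4 = 140; x0_5 = 328; y0_5 = 176; x1_6 = 140; y1_6 = 204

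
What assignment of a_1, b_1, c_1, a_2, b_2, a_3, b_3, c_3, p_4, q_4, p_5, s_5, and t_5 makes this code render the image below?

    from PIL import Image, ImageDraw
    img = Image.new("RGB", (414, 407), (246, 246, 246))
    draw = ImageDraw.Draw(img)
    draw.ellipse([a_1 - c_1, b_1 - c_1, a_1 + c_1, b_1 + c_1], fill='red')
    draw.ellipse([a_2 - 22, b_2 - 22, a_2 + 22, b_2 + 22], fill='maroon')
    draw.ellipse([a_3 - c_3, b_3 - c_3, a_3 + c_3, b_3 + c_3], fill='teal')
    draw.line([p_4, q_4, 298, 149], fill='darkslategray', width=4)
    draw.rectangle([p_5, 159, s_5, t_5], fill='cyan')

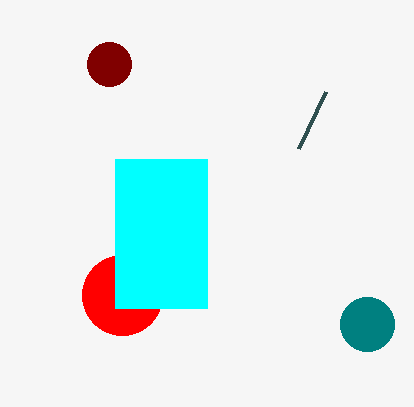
a_1 = 122
b_1 = 295
c_1 = 40
a_2 = 109
b_2 = 64
a_3 = 367
b_3 = 324
c_3 = 27
p_4 = 325
q_4 = 92
p_5 = 115
s_5 = 207
t_5 = 308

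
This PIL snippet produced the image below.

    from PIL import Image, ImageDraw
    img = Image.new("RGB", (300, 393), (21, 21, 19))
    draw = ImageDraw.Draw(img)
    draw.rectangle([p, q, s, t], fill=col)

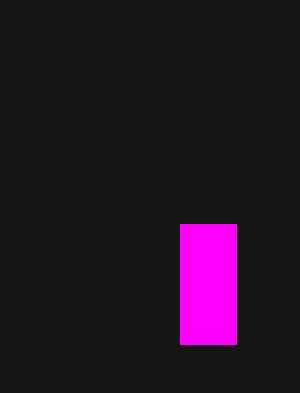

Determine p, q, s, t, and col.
p = 180; q = 224; s = 236; t = 344; col = 'magenta'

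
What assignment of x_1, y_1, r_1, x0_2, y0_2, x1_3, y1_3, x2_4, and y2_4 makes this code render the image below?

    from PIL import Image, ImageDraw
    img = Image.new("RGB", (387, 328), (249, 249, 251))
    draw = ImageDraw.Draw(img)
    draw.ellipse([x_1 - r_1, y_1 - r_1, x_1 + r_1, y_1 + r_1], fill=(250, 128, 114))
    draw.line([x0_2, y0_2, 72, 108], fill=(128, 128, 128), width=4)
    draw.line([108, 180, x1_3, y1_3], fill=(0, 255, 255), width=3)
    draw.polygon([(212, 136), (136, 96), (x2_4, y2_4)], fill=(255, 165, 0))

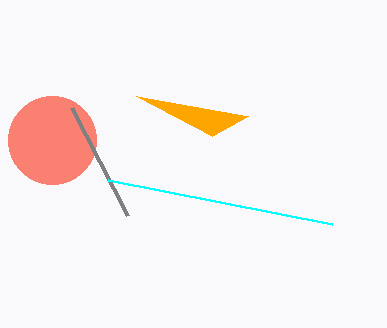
x_1 = 52; y_1 = 140; r_1 = 44; x0_2 = 128; y0_2 = 216; x1_3 = 332; y1_3 = 224; x2_4 = 248; y2_4 = 116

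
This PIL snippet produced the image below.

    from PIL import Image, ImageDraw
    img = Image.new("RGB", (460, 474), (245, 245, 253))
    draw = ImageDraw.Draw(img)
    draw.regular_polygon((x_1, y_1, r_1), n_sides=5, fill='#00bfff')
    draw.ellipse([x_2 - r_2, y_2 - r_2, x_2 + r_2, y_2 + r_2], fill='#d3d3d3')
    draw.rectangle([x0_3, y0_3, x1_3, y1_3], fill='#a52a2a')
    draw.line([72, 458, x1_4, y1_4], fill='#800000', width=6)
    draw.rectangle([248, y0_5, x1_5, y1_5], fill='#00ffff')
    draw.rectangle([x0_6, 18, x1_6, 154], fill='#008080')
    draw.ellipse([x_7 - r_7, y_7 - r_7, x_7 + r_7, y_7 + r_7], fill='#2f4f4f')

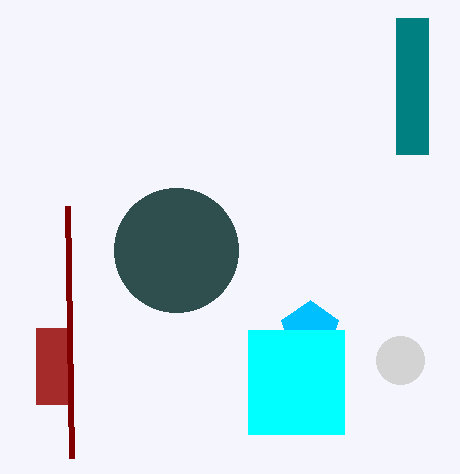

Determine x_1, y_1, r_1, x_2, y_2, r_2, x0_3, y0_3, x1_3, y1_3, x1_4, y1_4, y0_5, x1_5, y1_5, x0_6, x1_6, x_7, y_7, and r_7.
x_1 = 310, y_1 = 330, r_1 = 30, x_2 = 400, y_2 = 360, r_2 = 24, x0_3 = 36, y0_3 = 328, x1_3 = 72, y1_3 = 404, x1_4 = 68, y1_4 = 206, y0_5 = 330, x1_5 = 344, y1_5 = 434, x0_6 = 396, x1_6 = 428, x_7 = 176, y_7 = 250, r_7 = 62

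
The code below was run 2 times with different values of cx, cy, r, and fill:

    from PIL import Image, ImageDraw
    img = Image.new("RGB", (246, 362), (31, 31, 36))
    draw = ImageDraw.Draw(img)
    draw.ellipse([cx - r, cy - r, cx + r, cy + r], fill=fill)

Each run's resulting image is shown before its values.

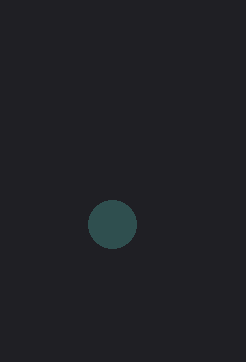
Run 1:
cx = 112, cy = 224, r = 24, fill = 'darkslategray'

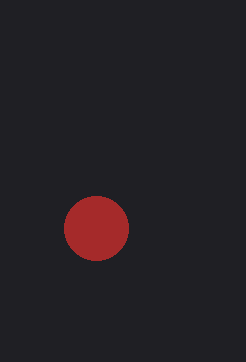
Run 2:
cx = 96, cy = 228, r = 32, fill = 'brown'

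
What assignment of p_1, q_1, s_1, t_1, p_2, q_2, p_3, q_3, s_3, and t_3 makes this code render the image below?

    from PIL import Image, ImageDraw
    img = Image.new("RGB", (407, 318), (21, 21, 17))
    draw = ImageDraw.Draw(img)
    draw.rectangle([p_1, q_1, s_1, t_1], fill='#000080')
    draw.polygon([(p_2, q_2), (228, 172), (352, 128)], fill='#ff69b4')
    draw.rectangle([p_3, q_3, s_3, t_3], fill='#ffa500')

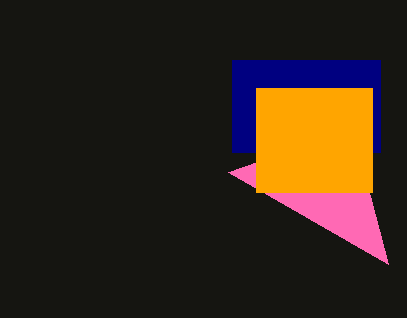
p_1 = 232, q_1 = 60, s_1 = 380, t_1 = 152, p_2 = 388, q_2 = 264, p_3 = 256, q_3 = 88, s_3 = 372, t_3 = 192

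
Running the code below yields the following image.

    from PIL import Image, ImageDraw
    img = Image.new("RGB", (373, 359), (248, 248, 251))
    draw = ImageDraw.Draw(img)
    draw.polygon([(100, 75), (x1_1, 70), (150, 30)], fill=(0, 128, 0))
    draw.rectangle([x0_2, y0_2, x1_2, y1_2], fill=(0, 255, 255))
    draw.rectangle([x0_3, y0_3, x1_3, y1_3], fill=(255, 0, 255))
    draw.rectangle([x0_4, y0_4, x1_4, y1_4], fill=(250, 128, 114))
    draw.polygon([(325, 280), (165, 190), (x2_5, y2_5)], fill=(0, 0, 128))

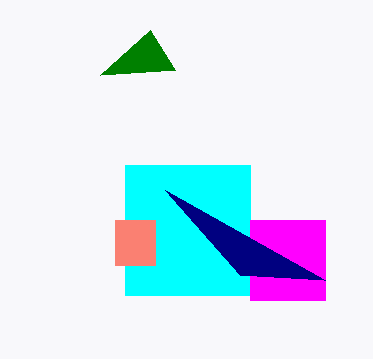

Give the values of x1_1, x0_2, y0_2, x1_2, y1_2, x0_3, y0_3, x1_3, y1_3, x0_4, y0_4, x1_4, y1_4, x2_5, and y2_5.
x1_1 = 175, x0_2 = 125, y0_2 = 165, x1_2 = 250, y1_2 = 295, x0_3 = 250, y0_3 = 220, x1_3 = 325, y1_3 = 300, x0_4 = 115, y0_4 = 220, x1_4 = 155, y1_4 = 265, x2_5 = 240, y2_5 = 275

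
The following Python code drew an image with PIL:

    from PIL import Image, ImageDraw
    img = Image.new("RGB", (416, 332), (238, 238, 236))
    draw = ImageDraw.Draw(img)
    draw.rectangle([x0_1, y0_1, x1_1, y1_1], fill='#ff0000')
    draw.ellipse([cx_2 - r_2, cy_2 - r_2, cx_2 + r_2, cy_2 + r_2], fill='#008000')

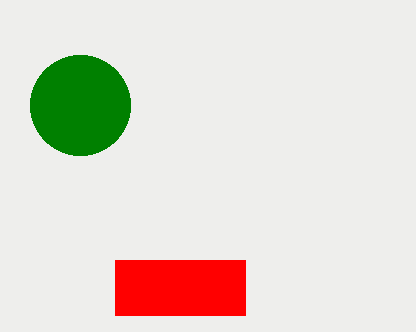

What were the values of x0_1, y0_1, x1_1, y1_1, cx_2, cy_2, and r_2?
x0_1 = 115; y0_1 = 260; x1_1 = 245; y1_1 = 315; cx_2 = 80; cy_2 = 105; r_2 = 50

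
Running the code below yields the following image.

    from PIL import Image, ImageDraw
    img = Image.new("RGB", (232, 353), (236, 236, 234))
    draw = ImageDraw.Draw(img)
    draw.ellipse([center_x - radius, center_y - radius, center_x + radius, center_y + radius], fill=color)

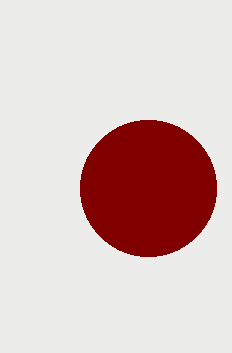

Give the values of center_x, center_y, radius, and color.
center_x = 148; center_y = 188; radius = 68; color = 'maroon'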